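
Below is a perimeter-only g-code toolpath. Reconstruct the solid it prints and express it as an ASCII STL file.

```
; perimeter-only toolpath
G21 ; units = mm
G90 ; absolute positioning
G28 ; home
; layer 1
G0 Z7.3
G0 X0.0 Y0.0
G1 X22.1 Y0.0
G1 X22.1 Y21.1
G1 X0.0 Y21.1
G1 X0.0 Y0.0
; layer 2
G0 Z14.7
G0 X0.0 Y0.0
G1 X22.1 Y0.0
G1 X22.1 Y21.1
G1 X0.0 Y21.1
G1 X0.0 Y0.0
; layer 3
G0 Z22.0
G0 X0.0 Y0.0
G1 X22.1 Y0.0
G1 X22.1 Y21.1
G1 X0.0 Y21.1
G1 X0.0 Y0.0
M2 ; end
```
solid part
  facet normal 0.0000 0.0000 -1.0000
    outer loop
      vertex 22.1 21.1 0.0
      vertex 22.1 0.0 0.0
      vertex 0.0 0.0 0.0
    endloop
  endfacet
  facet normal 0.0000 0.0000 -1.0000
    outer loop
      vertex 0.0 21.1 0.0
      vertex 22.1 21.1 0.0
      vertex 0.0 0.0 0.0
    endloop
  endfacet
  facet normal 0.0000 0.0000 1.0000
    outer loop
      vertex 0.0 0.0 22.0
      vertex 22.1 0.0 22.0
      vertex 22.1 21.1 22.0
    endloop
  endfacet
  facet normal 0.0000 0.0000 1.0000
    outer loop
      vertex 0.0 0.0 22.0
      vertex 22.1 21.1 22.0
      vertex 0.0 21.1 22.0
    endloop
  endfacet
  facet normal 0.0000 -1.0000 0.0000
    outer loop
      vertex 0.0 0.0 0.0
      vertex 22.1 0.0 0.0
      vertex 22.1 0.0 22.0
    endloop
  endfacet
  facet normal 0.0000 -1.0000 0.0000
    outer loop
      vertex 0.0 0.0 0.0
      vertex 22.1 0.0 22.0
      vertex 0.0 0.0 22.0
    endloop
  endfacet
  facet normal 0.0000 1.0000 0.0000
    outer loop
      vertex 22.1 21.1 22.0
      vertex 22.1 21.1 0.0
      vertex 0.0 21.1 0.0
    endloop
  endfacet
  facet normal 0.0000 1.0000 0.0000
    outer loop
      vertex 0.0 21.1 22.0
      vertex 22.1 21.1 22.0
      vertex 0.0 21.1 0.0
    endloop
  endfacet
  facet normal -1.0000 0.0000 0.0000
    outer loop
      vertex 0.0 21.1 22.0
      vertex 0.0 21.1 0.0
      vertex 0.0 0.0 0.0
    endloop
  endfacet
  facet normal -1.0000 0.0000 0.0000
    outer loop
      vertex 0.0 0.0 22.0
      vertex 0.0 21.1 22.0
      vertex 0.0 0.0 0.0
    endloop
  endfacet
  facet normal 1.0000 0.0000 0.0000
    outer loop
      vertex 22.1 0.0 0.0
      vertex 22.1 21.1 0.0
      vertex 22.1 21.1 22.0
    endloop
  endfacet
  facet normal 1.0000 0.0000 0.0000
    outer loop
      vertex 22.1 0.0 0.0
      vertex 22.1 21.1 22.0
      vertex 22.1 0.0 22.0
    endloop
  endfacet
endsolid part

The G0 Z moves step by Δz≈7.3 mm. Every layer's G1 loop is the same polygon, so the solid is a straight extrusion of it from z=0 to z≈22. Closing with flat bottom and top caps and triangulating gives 12 facets — a rectangular box, roughly 22.1 × 21.1 mm footprint and 22 mm tall.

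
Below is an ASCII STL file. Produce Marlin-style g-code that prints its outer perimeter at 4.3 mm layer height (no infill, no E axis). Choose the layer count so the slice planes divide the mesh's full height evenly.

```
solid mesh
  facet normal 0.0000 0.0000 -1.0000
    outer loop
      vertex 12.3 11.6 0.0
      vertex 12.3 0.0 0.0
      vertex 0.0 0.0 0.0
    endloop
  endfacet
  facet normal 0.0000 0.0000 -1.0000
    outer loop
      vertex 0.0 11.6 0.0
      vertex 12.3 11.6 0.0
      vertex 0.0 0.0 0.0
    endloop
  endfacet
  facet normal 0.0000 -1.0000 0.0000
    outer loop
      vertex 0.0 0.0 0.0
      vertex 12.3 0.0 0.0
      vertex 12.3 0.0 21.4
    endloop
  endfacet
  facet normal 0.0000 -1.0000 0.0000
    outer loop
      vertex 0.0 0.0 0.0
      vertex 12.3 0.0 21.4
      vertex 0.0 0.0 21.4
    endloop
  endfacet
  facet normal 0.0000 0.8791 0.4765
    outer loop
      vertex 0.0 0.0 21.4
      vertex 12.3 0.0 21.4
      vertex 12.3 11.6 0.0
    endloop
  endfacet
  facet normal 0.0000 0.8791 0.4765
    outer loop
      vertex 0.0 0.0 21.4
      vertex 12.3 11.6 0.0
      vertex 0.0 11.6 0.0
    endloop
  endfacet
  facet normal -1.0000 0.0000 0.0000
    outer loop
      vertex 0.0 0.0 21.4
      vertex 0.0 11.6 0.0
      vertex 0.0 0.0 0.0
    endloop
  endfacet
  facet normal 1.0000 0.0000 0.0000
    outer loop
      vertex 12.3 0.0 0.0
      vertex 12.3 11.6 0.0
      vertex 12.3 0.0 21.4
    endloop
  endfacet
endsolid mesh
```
; perimeter-only toolpath
G21 ; units = mm
G90 ; absolute positioning
G28 ; home
; layer 1
G0 Z4.3
G0 X0.0 Y0.0
G1 X12.3 Y0.0
G1 X12.3 Y9.3
G1 X0.0 Y9.3
G1 X0.0 Y0.0
; layer 2
G0 Z8.6
G0 X0.0 Y0.0
G1 X12.3 Y0.0
G1 X12.3 Y7.0
G1 X0.0 Y7.0
G1 X0.0 Y0.0
; layer 3
G0 Z12.8
G0 X0.0 Y0.0
G1 X12.3 Y0.0
G1 X12.3 Y4.6
G1 X0.0 Y4.6
G1 X0.0 Y0.0
; layer 4
G0 Z17.1
G0 X0.0 Y0.0
G1 X12.3 Y0.0
G1 X12.3 Y2.3
G1 X0.0 Y2.3
G1 X0.0 Y0.0
M2 ; end

The solid is a wedge (ramp): 12.3 × 11.6 mm base, rising to 21.4 mm along the y=0 edge and sloping linearly to z=0 at y=11.6. Slicing at Δz = 4.3 mm — 5 equal slices spanning the solid's height, so layer i sits at z = i·h/5 — gives 4 non-empty perimeters. Each is a 4-segment closed polygon; G0 lifts to the layer z and rapids to the start vertex, then G1 traces the edges. The cross-section shrinks linearly with z (the slice at the apex is degenerate and omitted).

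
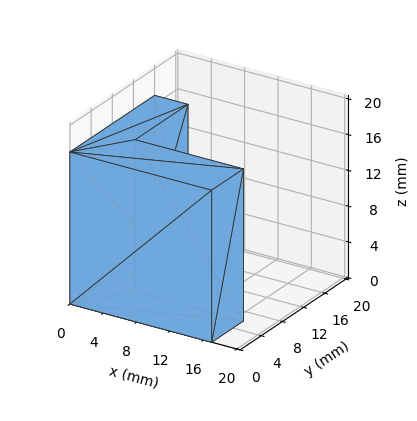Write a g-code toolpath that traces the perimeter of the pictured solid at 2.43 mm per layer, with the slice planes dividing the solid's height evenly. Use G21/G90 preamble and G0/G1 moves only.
Reading the render: the shape is an L-shaped prism: outer 17 × 16 mm, arm thicknesses ≈ 6 mm (horizontal) and 4 mm (vertical), extruded 17 mm in z (dimensions read to the nearest mm from the axis ticks). For the g-code, the solid's height is divided into equal slices at the stated Δz and each level perimeter traced with G1 moves after a G0 lift.

; perimeter-only toolpath
G21 ; units = mm
G90 ; absolute positioning
G28 ; home
; layer 1
G0 Z2.43
G0 X0.00 Y0.00
G1 X17.00 Y0.00
G1 X17.00 Y6.00
G1 X4.00 Y6.00
G1 X4.00 Y16.00
G1 X0.00 Y16.00
G1 X0.00 Y0.00
; layer 2
G0 Z4.86
G0 X0.00 Y0.00
G1 X17.00 Y0.00
G1 X17.00 Y6.00
G1 X4.00 Y6.00
G1 X4.00 Y16.00
G1 X0.00 Y16.00
G1 X0.00 Y0.00
; layer 3
G0 Z7.29
G0 X0.00 Y0.00
G1 X17.00 Y0.00
G1 X17.00 Y6.00
G1 X4.00 Y6.00
G1 X4.00 Y16.00
G1 X0.00 Y16.00
G1 X0.00 Y0.00
; layer 4
G0 Z9.71
G0 X0.00 Y0.00
G1 X17.00 Y0.00
G1 X17.00 Y6.00
G1 X4.00 Y6.00
G1 X4.00 Y16.00
G1 X0.00 Y16.00
G1 X0.00 Y0.00
; layer 5
G0 Z12.14
G0 X0.00 Y0.00
G1 X17.00 Y0.00
G1 X17.00 Y6.00
G1 X4.00 Y6.00
G1 X4.00 Y16.00
G1 X0.00 Y16.00
G1 X0.00 Y0.00
; layer 6
G0 Z14.57
G0 X0.00 Y0.00
G1 X17.00 Y0.00
G1 X17.00 Y6.00
G1 X4.00 Y6.00
G1 X4.00 Y16.00
G1 X0.00 Y16.00
G1 X0.00 Y0.00
; layer 7
G0 Z17.00
G0 X0.00 Y0.00
G1 X17.00 Y0.00
G1 X17.00 Y6.00
G1 X4.00 Y6.00
G1 X4.00 Y16.00
G1 X0.00 Y16.00
G1 X0.00 Y0.00
M2 ; end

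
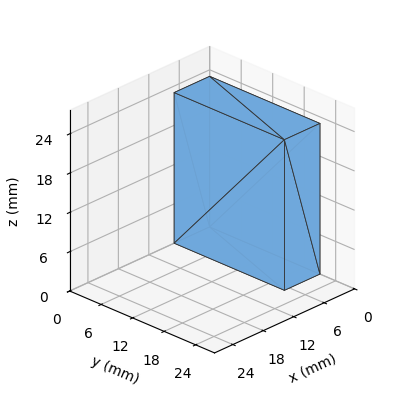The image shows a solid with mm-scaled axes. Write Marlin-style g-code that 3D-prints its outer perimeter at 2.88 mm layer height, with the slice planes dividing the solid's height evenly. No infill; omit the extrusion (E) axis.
Reading the render: the shape is a rectangular box, roughly 7 × 21 mm footprint and 23 mm tall (dimensions read to the nearest mm from the axis ticks). For the g-code, the solid's height is divided into equal slices at the stated Δz and each level perimeter traced with G1 moves after a G0 lift.

; perimeter-only toolpath
G21 ; units = mm
G90 ; absolute positioning
G28 ; home
; layer 1
G0 Z2.88
G0 X0.00 Y0.00
G1 X7.00 Y0.00
G1 X7.00 Y21.00
G1 X0.00 Y21.00
G1 X0.00 Y0.00
; layer 2
G0 Z5.75
G0 X0.00 Y0.00
G1 X7.00 Y0.00
G1 X7.00 Y21.00
G1 X0.00 Y21.00
G1 X0.00 Y0.00
; layer 3
G0 Z8.62
G0 X0.00 Y0.00
G1 X7.00 Y0.00
G1 X7.00 Y21.00
G1 X0.00 Y21.00
G1 X0.00 Y0.00
; layer 4
G0 Z11.50
G0 X0.00 Y0.00
G1 X7.00 Y0.00
G1 X7.00 Y21.00
G1 X0.00 Y21.00
G1 X0.00 Y0.00
; layer 5
G0 Z14.38
G0 X0.00 Y0.00
G1 X7.00 Y0.00
G1 X7.00 Y21.00
G1 X0.00 Y21.00
G1 X0.00 Y0.00
; layer 6
G0 Z17.25
G0 X0.00 Y0.00
G1 X7.00 Y0.00
G1 X7.00 Y21.00
G1 X0.00 Y21.00
G1 X0.00 Y0.00
; layer 7
G0 Z20.12
G0 X0.00 Y0.00
G1 X7.00 Y0.00
G1 X7.00 Y21.00
G1 X0.00 Y21.00
G1 X0.00 Y0.00
; layer 8
G0 Z23.00
G0 X0.00 Y0.00
G1 X7.00 Y0.00
G1 X7.00 Y21.00
G1 X0.00 Y21.00
G1 X0.00 Y0.00
M2 ; end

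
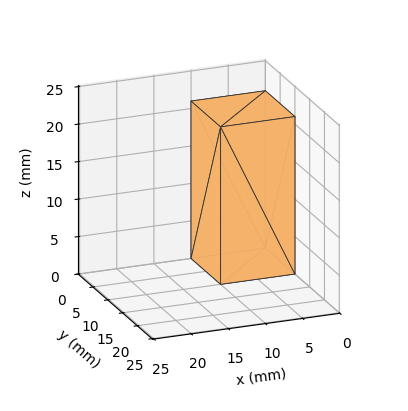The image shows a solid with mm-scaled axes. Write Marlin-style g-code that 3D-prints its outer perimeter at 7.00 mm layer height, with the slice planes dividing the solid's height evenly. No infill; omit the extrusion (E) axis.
Reading the render: the shape is a rectangular box, roughly 10 × 10 mm footprint and 21 mm tall (dimensions read to the nearest mm from the axis ticks). For the g-code, the solid's height is divided into equal slices at the stated Δz and each level perimeter traced with G1 moves after a G0 lift.

; perimeter-only toolpath
G21 ; units = mm
G90 ; absolute positioning
G28 ; home
; layer 1
G0 Z7.00
G0 X0.00 Y0.00
G1 X10.00 Y0.00
G1 X10.00 Y10.00
G1 X0.00 Y10.00
G1 X0.00 Y0.00
; layer 2
G0 Z14.00
G0 X0.00 Y0.00
G1 X10.00 Y0.00
G1 X10.00 Y10.00
G1 X0.00 Y10.00
G1 X0.00 Y0.00
; layer 3
G0 Z21.00
G0 X0.00 Y0.00
G1 X10.00 Y0.00
G1 X10.00 Y10.00
G1 X0.00 Y10.00
G1 X0.00 Y0.00
M2 ; end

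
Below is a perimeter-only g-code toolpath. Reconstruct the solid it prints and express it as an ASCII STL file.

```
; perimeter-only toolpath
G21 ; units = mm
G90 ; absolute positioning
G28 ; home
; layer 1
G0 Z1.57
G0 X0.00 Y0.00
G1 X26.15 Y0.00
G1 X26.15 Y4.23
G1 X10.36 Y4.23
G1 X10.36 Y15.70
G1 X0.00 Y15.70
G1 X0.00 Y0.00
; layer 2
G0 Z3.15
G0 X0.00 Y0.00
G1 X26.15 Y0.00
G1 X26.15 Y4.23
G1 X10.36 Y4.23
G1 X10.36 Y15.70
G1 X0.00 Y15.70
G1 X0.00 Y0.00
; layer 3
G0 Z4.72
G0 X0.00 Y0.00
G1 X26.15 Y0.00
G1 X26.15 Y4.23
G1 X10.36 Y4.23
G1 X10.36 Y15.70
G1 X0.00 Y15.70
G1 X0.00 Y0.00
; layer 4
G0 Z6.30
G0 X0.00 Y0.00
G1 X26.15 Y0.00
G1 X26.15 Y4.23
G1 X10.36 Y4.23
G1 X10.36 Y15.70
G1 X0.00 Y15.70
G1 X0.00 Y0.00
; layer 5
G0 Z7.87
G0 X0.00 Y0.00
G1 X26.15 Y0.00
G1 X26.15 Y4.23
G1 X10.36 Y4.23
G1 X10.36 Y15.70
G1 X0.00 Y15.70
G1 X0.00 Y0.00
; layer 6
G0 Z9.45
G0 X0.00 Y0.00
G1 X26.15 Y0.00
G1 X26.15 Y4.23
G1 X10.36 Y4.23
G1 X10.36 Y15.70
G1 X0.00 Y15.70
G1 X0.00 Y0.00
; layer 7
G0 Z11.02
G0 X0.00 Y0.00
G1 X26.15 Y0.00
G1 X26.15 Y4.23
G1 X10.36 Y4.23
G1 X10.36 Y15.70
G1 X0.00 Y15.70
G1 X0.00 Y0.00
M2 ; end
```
solid part
  facet normal 0.0000 0.0000 -1.0000
    outer loop
      vertex 26.15 4.23 0.00
      vertex 26.15 0.00 0.00
      vertex 0.00 0.00 0.00
    endloop
  endfacet
  facet normal 0.0000 0.0000 -1.0000
    outer loop
      vertex 10.36 4.23 0.00
      vertex 26.15 4.23 0.00
      vertex 0.00 0.00 0.00
    endloop
  endfacet
  facet normal 0.0000 0.0000 -1.0000
    outer loop
      vertex 10.36 15.70 0.00
      vertex 10.36 4.23 0.00
      vertex 0.00 0.00 0.00
    endloop
  endfacet
  facet normal 0.0000 0.0000 -1.0000
    outer loop
      vertex 0.00 15.70 0.00
      vertex 10.36 15.70 0.00
      vertex 0.00 0.00 0.00
    endloop
  endfacet
  facet normal 0.0000 0.0000 1.0000
    outer loop
      vertex 0.00 0.00 11.02
      vertex 26.15 0.00 11.02
      vertex 26.15 4.23 11.02
    endloop
  endfacet
  facet normal 0.0000 0.0000 1.0000
    outer loop
      vertex 0.00 0.00 11.02
      vertex 26.15 4.23 11.02
      vertex 10.36 4.23 11.02
    endloop
  endfacet
  facet normal 0.0000 0.0000 1.0000
    outer loop
      vertex 0.00 0.00 11.02
      vertex 10.36 4.23 11.02
      vertex 10.36 15.70 11.02
    endloop
  endfacet
  facet normal 0.0000 0.0000 1.0000
    outer loop
      vertex 0.00 0.00 11.02
      vertex 10.36 15.70 11.02
      vertex 0.00 15.70 11.02
    endloop
  endfacet
  facet normal 0.0000 -1.0000 0.0000
    outer loop
      vertex 0.00 0.00 0.00
      vertex 26.15 0.00 0.00
      vertex 26.15 0.00 11.02
    endloop
  endfacet
  facet normal 0.0000 -1.0000 0.0000
    outer loop
      vertex 0.00 0.00 0.00
      vertex 26.15 0.00 11.02
      vertex 0.00 0.00 11.02
    endloop
  endfacet
  facet normal 1.0000 0.0000 0.0000
    outer loop
      vertex 26.15 0.00 0.00
      vertex 26.15 4.23 0.00
      vertex 26.15 4.23 11.02
    endloop
  endfacet
  facet normal 1.0000 0.0000 0.0000
    outer loop
      vertex 26.15 0.00 0.00
      vertex 26.15 4.23 11.02
      vertex 26.15 0.00 11.02
    endloop
  endfacet
  facet normal 0.0000 1.0000 0.0000
    outer loop
      vertex 26.15 4.23 0.00
      vertex 10.36 4.23 0.00
      vertex 10.36 4.23 11.02
    endloop
  endfacet
  facet normal 0.0000 1.0000 0.0000
    outer loop
      vertex 26.15 4.23 0.00
      vertex 10.36 4.23 11.02
      vertex 26.15 4.23 11.02
    endloop
  endfacet
  facet normal 1.0000 0.0000 0.0000
    outer loop
      vertex 10.36 4.23 0.00
      vertex 10.36 15.70 0.00
      vertex 10.36 15.70 11.02
    endloop
  endfacet
  facet normal 1.0000 0.0000 0.0000
    outer loop
      vertex 10.36 4.23 0.00
      vertex 10.36 15.70 11.02
      vertex 10.36 4.23 11.02
    endloop
  endfacet
  facet normal 0.0000 1.0000 0.0000
    outer loop
      vertex 10.36 15.70 0.00
      vertex 0.00 15.70 0.00
      vertex 0.00 15.70 11.02
    endloop
  endfacet
  facet normal 0.0000 1.0000 0.0000
    outer loop
      vertex 10.36 15.70 0.00
      vertex 0.00 15.70 11.02
      vertex 10.36 15.70 11.02
    endloop
  endfacet
  facet normal -1.0000 0.0000 0.0000
    outer loop
      vertex 0.00 15.70 0.00
      vertex 0.00 0.00 0.00
      vertex 0.00 0.00 11.02
    endloop
  endfacet
  facet normal -1.0000 0.0000 0.0000
    outer loop
      vertex 0.00 15.70 0.00
      vertex 0.00 0.00 11.02
      vertex 0.00 15.70 11.02
    endloop
  endfacet
endsolid part

The G0 Z moves step by Δz≈1.57 mm. Every layer's G1 loop is the same polygon, so the solid is a straight extrusion of it from z=0 to z≈11. Closing with flat bottom and top caps and triangulating gives 20 facets — an L-shaped prism: outer 26.1 × 15.7 mm, arm thicknesses ≈ 4.23 mm (horizontal) and 10.4 mm (vertical), extruded 11 mm in z.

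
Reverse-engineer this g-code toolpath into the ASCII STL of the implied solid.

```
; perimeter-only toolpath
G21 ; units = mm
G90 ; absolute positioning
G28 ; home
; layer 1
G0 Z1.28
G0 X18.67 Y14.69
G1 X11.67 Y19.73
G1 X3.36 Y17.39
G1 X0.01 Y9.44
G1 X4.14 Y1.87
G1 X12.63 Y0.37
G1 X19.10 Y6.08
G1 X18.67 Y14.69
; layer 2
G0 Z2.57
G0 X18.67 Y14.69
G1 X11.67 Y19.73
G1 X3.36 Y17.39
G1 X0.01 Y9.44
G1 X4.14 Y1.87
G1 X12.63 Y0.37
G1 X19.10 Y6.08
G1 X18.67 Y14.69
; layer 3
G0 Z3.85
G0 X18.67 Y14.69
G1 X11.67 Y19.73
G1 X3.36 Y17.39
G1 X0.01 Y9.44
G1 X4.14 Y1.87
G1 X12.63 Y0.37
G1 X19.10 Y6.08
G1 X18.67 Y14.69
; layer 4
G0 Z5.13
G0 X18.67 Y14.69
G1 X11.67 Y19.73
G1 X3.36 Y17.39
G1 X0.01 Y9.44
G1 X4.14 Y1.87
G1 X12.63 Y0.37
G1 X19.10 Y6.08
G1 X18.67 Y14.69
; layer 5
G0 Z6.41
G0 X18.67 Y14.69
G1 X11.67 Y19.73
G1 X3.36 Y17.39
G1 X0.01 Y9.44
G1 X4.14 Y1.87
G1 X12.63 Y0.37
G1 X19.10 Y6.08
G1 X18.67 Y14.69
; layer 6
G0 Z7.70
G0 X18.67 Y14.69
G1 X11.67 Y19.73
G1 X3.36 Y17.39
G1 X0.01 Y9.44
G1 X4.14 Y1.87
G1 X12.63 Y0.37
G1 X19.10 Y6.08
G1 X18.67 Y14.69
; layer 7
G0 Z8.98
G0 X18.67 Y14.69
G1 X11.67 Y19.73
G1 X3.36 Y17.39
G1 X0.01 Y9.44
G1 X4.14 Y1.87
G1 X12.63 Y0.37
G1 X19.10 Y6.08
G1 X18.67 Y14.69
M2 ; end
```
solid part
  facet normal 0.0000 0.0000 -1.0000
    outer loop
      vertex 3.36 17.39 0.00
      vertex 11.67 19.73 0.00
      vertex 18.67 14.69 0.00
    endloop
  endfacet
  facet normal 0.0000 0.0000 -1.0000
    outer loop
      vertex 0.01 9.44 0.00
      vertex 3.36 17.39 0.00
      vertex 18.67 14.69 0.00
    endloop
  endfacet
  facet normal 0.0000 0.0000 -1.0000
    outer loop
      vertex 4.14 1.87 0.00
      vertex 0.01 9.44 0.00
      vertex 18.67 14.69 0.00
    endloop
  endfacet
  facet normal 0.0000 0.0000 -1.0000
    outer loop
      vertex 12.63 0.37 0.00
      vertex 4.14 1.87 0.00
      vertex 18.67 14.69 0.00
    endloop
  endfacet
  facet normal 0.0000 0.0000 -1.0000
    outer loop
      vertex 19.10 6.08 0.00
      vertex 12.63 0.37 0.00
      vertex 18.67 14.69 0.00
    endloop
  endfacet
  facet normal 0.0000 0.0000 1.0000
    outer loop
      vertex 18.67 14.69 8.98
      vertex 11.67 19.73 8.98
      vertex 3.36 17.39 8.98
    endloop
  endfacet
  facet normal 0.0000 0.0000 1.0000
    outer loop
      vertex 18.67 14.69 8.98
      vertex 3.36 17.39 8.98
      vertex 0.01 9.44 8.98
    endloop
  endfacet
  facet normal 0.0000 0.0000 1.0000
    outer loop
      vertex 18.67 14.69 8.98
      vertex 0.01 9.44 8.98
      vertex 4.14 1.87 8.98
    endloop
  endfacet
  facet normal 0.0000 0.0000 1.0000
    outer loop
      vertex 18.67 14.69 8.98
      vertex 4.14 1.87 8.98
      vertex 12.63 0.37 8.98
    endloop
  endfacet
  facet normal 0.0000 0.0000 1.0000
    outer loop
      vertex 18.67 14.69 8.98
      vertex 12.63 0.37 8.98
      vertex 19.10 6.08 8.98
    endloop
  endfacet
  facet normal 0.5843 0.8115 0.0000
    outer loop
      vertex 18.67 14.69 0.00
      vertex 11.67 19.73 0.00
      vertex 11.67 19.73 8.98
    endloop
  endfacet
  facet normal 0.5843 0.8115 0.0000
    outer loop
      vertex 18.67 14.69 0.00
      vertex 11.67 19.73 8.98
      vertex 18.67 14.69 8.98
    endloop
  endfacet
  facet normal -0.2710 0.9626 0.0000
    outer loop
      vertex 11.67 19.73 0.00
      vertex 3.36 17.39 0.00
      vertex 3.36 17.39 8.98
    endloop
  endfacet
  facet normal -0.2710 0.9626 0.0000
    outer loop
      vertex 11.67 19.73 0.00
      vertex 3.36 17.39 8.98
      vertex 11.67 19.73 8.98
    endloop
  endfacet
  facet normal -0.9215 0.3883 0.0000
    outer loop
      vertex 3.36 17.39 0.00
      vertex 0.01 9.44 0.00
      vertex 0.01 9.44 8.98
    endloop
  endfacet
  facet normal -0.9215 0.3883 0.0000
    outer loop
      vertex 3.36 17.39 0.00
      vertex 0.01 9.44 8.98
      vertex 3.36 17.39 8.98
    endloop
  endfacet
  facet normal -0.8779 -0.4789 0.0000
    outer loop
      vertex 0.01 9.44 0.00
      vertex 4.14 1.87 0.00
      vertex 4.14 1.87 8.98
    endloop
  endfacet
  facet normal -0.8779 -0.4789 0.0000
    outer loop
      vertex 0.01 9.44 0.00
      vertex 4.14 1.87 8.98
      vertex 0.01 9.44 8.98
    endloop
  endfacet
  facet normal -0.1740 -0.9847 0.0000
    outer loop
      vertex 4.14 1.87 0.00
      vertex 12.63 0.37 0.00
      vertex 12.63 0.37 8.98
    endloop
  endfacet
  facet normal -0.1740 -0.9847 0.0000
    outer loop
      vertex 4.14 1.87 0.00
      vertex 12.63 0.37 8.98
      vertex 4.14 1.87 8.98
    endloop
  endfacet
  facet normal 0.6617 -0.7498 0.0000
    outer loop
      vertex 12.63 0.37 0.00
      vertex 19.10 6.08 0.00
      vertex 19.10 6.08 8.98
    endloop
  endfacet
  facet normal 0.6617 -0.7498 0.0000
    outer loop
      vertex 12.63 0.37 0.00
      vertex 19.10 6.08 8.98
      vertex 12.63 0.37 8.98
    endloop
  endfacet
  facet normal 0.9988 0.0499 0.0000
    outer loop
      vertex 19.10 6.08 0.00
      vertex 18.67 14.69 0.00
      vertex 18.67 14.69 8.98
    endloop
  endfacet
  facet normal 0.9988 0.0499 0.0000
    outer loop
      vertex 19.10 6.08 0.00
      vertex 18.67 14.69 8.98
      vertex 19.10 6.08 8.98
    endloop
  endfacet
endsolid part

The G0 Z moves step by Δz≈1.28 mm. Every layer's G1 loop is the same polygon, so the solid is a straight extrusion of it from z=0 to z≈8.98. Closing with flat bottom and top caps and triangulating gives 24 facets — a regular 7-sided prism (a cylinder approximated with 7 flat sides), circumscribed radius ≈ 9.94 mm, height ≈ 8.98 mm.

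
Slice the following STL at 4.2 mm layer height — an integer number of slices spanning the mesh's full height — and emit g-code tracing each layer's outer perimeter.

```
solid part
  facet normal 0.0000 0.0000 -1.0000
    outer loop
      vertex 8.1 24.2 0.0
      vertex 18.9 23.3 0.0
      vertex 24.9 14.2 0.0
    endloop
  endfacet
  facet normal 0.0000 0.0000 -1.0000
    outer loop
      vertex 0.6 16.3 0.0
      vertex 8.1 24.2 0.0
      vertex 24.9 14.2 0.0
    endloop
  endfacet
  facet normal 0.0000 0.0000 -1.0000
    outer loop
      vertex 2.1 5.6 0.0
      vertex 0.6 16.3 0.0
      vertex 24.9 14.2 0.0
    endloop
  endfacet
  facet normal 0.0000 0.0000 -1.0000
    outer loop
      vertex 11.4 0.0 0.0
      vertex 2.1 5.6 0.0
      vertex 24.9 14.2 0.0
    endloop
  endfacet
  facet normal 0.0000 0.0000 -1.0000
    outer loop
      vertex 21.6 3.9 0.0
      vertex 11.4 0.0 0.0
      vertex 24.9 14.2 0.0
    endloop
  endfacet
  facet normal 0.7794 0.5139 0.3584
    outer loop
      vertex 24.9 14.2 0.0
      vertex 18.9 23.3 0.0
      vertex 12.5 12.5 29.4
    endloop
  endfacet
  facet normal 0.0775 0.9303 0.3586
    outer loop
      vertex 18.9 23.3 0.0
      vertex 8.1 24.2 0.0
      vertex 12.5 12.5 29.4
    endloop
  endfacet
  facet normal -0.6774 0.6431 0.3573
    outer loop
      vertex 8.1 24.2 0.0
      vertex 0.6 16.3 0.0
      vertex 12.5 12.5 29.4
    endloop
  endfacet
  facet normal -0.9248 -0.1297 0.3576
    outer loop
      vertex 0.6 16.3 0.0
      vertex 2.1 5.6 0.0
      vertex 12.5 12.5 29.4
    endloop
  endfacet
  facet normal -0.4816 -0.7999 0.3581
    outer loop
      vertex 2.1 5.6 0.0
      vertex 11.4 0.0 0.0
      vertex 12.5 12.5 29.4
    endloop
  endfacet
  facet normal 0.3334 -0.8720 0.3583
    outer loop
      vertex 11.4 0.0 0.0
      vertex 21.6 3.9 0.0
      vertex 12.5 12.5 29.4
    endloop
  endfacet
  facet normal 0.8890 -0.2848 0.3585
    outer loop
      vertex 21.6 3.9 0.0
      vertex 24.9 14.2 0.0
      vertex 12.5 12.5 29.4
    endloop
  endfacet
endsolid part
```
; perimeter-only toolpath
G21 ; units = mm
G90 ; absolute positioning
G28 ; home
; layer 1
G0 Z4.2
G0 X23.1 Y14.0
G1 X18.0 Y21.8
G1 X8.7 Y22.5
G1 X2.3 Y15.8
G1 X3.6 Y6.6
G1 X11.6 Y1.8
G1 X20.3 Y5.1
G1 X23.1 Y14.0
; layer 2
G0 Z8.4
G0 X21.4 Y13.7
G1 X17.1 Y20.2
G1 X9.4 Y20.9
G1 X4.0 Y15.2
G1 X5.1 Y7.6
G1 X11.7 Y3.6
G1 X19.0 Y6.4
G1 X21.4 Y13.7
; layer 3
G0 Z12.6
G0 X19.6 Y13.5
G1 X16.2 Y18.7
G1 X10.0 Y19.2
G1 X5.7 Y14.7
G1 X6.6 Y8.6
G1 X11.9 Y5.4
G1 X17.7 Y7.6
G1 X19.6 Y13.5
; layer 4
G0 Z16.8
G0 X17.8 Y13.2
G1 X15.2 Y17.1
G1 X10.6 Y17.5
G1 X7.4 Y14.1
G1 X8.0 Y9.5
G1 X12.0 Y7.1
G1 X16.4 Y8.8
G1 X17.8 Y13.2
; layer 5
G0 Z21.0
G0 X16.0 Y13.0
G1 X14.3 Y15.6
G1 X11.2 Y15.8
G1 X9.1 Y13.6
G1 X9.5 Y10.5
G1 X12.2 Y8.9
G1 X15.1 Y10.0
G1 X16.0 Y13.0
; layer 6
G0 Z25.2
G0 X14.3 Y12.7
G1 X13.4 Y14.0
G1 X11.9 Y14.2
G1 X10.8 Y13.0
G1 X11.0 Y11.5
G1 X12.3 Y10.7
G1 X13.8 Y11.3
G1 X14.3 Y12.7
M2 ; end

The solid is a regular 7-sided pyramid, base circumscribed radius ≈ 12.5 mm, apex at z ≈ 29.4 mm. Slicing at Δz = 4.2 mm — 7 equal slices spanning the solid's height, so layer i sits at z = i·h/7 — gives 6 non-empty perimeters. Each is a 7-segment closed polygon; G0 lifts to the layer z and rapids to the start vertex, then G1 traces the edges. The cross-section shrinks linearly with z (the slice at the apex is degenerate and omitted).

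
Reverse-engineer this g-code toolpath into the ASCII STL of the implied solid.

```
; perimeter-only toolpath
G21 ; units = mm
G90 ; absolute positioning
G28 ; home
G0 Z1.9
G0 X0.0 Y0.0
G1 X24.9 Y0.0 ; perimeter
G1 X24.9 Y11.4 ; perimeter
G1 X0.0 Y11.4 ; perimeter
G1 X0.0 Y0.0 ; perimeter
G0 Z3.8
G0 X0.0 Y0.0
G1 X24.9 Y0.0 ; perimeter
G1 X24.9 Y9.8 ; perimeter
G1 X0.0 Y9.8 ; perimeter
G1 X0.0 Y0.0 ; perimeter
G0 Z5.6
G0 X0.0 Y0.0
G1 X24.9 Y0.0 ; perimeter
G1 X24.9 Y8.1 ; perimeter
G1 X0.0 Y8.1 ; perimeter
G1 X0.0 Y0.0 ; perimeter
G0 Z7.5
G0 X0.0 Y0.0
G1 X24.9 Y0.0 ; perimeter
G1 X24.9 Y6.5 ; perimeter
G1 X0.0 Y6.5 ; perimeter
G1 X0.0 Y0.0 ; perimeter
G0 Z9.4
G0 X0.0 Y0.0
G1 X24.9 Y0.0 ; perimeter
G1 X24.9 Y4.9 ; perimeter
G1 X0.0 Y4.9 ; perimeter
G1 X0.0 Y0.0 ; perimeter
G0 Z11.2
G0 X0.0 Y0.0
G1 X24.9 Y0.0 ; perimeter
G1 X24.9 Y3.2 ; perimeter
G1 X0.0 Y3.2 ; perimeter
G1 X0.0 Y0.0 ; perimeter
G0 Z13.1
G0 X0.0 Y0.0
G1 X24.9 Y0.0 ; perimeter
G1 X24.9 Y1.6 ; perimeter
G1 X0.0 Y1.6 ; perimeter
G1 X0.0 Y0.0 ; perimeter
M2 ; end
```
solid part
  facet normal 0.0000 0.0000 -1.0000
    outer loop
      vertex 24.9 13.0 0.0
      vertex 24.9 0.0 0.0
      vertex 0.0 0.0 0.0
    endloop
  endfacet
  facet normal 0.0000 0.0000 -1.0000
    outer loop
      vertex 0.0 13.0 0.0
      vertex 24.9 13.0 0.0
      vertex 0.0 0.0 0.0
    endloop
  endfacet
  facet normal 0.0000 -1.0000 0.0000
    outer loop
      vertex 0.0 0.0 0.0
      vertex 24.9 0.0 0.0
      vertex 24.9 0.0 15.0
    endloop
  endfacet
  facet normal 0.0000 -1.0000 0.0000
    outer loop
      vertex 0.0 0.0 0.0
      vertex 24.9 0.0 15.0
      vertex 0.0 0.0 15.0
    endloop
  endfacet
  facet normal 0.0000 0.7557 0.6549
    outer loop
      vertex 0.0 0.0 15.0
      vertex 24.9 0.0 15.0
      vertex 24.9 13.0 0.0
    endloop
  endfacet
  facet normal 0.0000 0.7557 0.6549
    outer loop
      vertex 0.0 0.0 15.0
      vertex 24.9 13.0 0.0
      vertex 0.0 13.0 0.0
    endloop
  endfacet
  facet normal -1.0000 0.0000 0.0000
    outer loop
      vertex 0.0 0.0 15.0
      vertex 0.0 13.0 0.0
      vertex 0.0 0.0 0.0
    endloop
  endfacet
  facet normal 1.0000 0.0000 0.0000
    outer loop
      vertex 24.9 0.0 0.0
      vertex 24.9 13.0 0.0
      vertex 24.9 0.0 15.0
    endloop
  endfacet
endsolid part

The G0 Z moves step by Δz≈1.9 mm. The G1 loops shrink linearly with z, so the solid tapers from its base footprint up to z≈15. Closing with a flat bottom cap and the tapered top and triangulating gives 8 facets — a wedge (ramp): 24.9 × 13 mm base, rising to 15 mm along the y=0 edge and sloping linearly to z=0 at y=13.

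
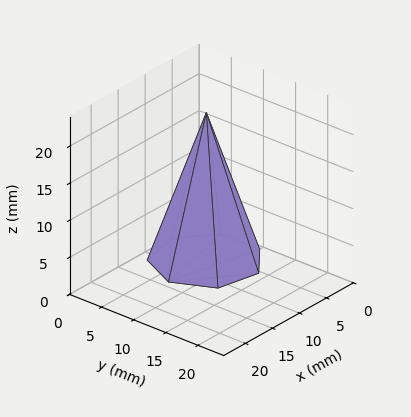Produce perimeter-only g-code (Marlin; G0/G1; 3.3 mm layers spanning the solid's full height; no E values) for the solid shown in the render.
Reading the render: the shape is a regular 7-sided pyramid, base circumscribed radius ≈ 7 mm, apex at z ≈ 20 mm (dimensions read to the nearest mm from the axis ticks). For the g-code, the solid's height is divided into equal slices at the stated Δz and each level perimeter traced with G1 moves after a G0 lift.

; perimeter-only toolpath
G21 ; units = mm
G90 ; absolute positioning
G28 ; home
; layer 1
G0 Z3.3
G0 X12.8 Y7.0
G1 X10.7 Y11.6
G1 X5.7 Y12.7
G1 X1.8 Y9.5
G1 X1.8 Y4.5
G1 X5.7 Y1.3
G1 X10.7 Y2.4
G1 X12.8 Y7.0
; layer 2
G0 Z6.7
G0 X11.7 Y7.0
G1 X9.9 Y10.7
G1 X5.9 Y11.5
G1 X2.8 Y9.0
G1 X2.8 Y5.0
G1 X5.9 Y2.5
G1 X9.9 Y3.3
G1 X11.7 Y7.0
; layer 3
G0 Z10.0
G0 X10.5 Y7.0
G1 X9.2 Y9.8
G1 X6.2 Y10.4
G1 X3.9 Y8.5
G1 X3.9 Y5.5
G1 X6.2 Y3.6
G1 X9.2 Y4.2
G1 X10.5 Y7.0
; layer 4
G0 Z13.3
G0 X9.3 Y7.0
G1 X8.5 Y8.8
G1 X6.5 Y9.3
G1 X4.9 Y8.0
G1 X4.9 Y6.0
G1 X6.5 Y4.7
G1 X8.5 Y5.2
G1 X9.3 Y7.0
; layer 5
G0 Z16.7
G0 X8.2 Y7.0
G1 X7.7 Y7.9
G1 X6.7 Y8.1
G1 X6.0 Y7.5
G1 X6.0 Y6.5
G1 X6.7 Y5.9
G1 X7.7 Y6.1
G1 X8.2 Y7.0
M2 ; end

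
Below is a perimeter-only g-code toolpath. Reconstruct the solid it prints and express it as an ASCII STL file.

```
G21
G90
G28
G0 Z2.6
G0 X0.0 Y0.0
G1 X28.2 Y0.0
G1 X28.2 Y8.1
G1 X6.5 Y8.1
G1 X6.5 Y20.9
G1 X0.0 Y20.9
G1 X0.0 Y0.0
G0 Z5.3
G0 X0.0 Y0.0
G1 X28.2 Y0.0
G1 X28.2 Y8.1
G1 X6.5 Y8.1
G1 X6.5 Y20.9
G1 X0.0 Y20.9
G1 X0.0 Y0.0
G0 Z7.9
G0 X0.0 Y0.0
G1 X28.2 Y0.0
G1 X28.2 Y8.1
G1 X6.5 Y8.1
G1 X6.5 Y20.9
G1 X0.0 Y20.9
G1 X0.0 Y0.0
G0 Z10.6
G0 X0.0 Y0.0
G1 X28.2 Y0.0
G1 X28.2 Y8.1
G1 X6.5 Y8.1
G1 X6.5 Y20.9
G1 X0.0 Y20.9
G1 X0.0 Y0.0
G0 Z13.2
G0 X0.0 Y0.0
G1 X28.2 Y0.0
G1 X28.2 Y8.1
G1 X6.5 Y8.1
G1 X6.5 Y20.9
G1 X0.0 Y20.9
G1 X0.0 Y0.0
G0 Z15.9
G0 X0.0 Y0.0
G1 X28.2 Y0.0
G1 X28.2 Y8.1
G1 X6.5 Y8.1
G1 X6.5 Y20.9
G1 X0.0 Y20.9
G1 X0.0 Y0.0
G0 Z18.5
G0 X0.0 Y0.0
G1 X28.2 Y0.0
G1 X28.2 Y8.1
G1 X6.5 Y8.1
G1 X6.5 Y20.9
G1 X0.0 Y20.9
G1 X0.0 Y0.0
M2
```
solid part
  facet normal 0.0000 0.0000 -1.0000
    outer loop
      vertex 28.2 8.1 0.0
      vertex 28.2 0.0 0.0
      vertex 0.0 0.0 0.0
    endloop
  endfacet
  facet normal 0.0000 0.0000 -1.0000
    outer loop
      vertex 6.5 8.1 0.0
      vertex 28.2 8.1 0.0
      vertex 0.0 0.0 0.0
    endloop
  endfacet
  facet normal 0.0000 0.0000 -1.0000
    outer loop
      vertex 6.5 20.9 0.0
      vertex 6.5 8.1 0.0
      vertex 0.0 0.0 0.0
    endloop
  endfacet
  facet normal 0.0000 0.0000 -1.0000
    outer loop
      vertex 0.0 20.9 0.0
      vertex 6.5 20.9 0.0
      vertex 0.0 0.0 0.0
    endloop
  endfacet
  facet normal 0.0000 0.0000 1.0000
    outer loop
      vertex 0.0 0.0 18.5
      vertex 28.2 0.0 18.5
      vertex 28.2 8.1 18.5
    endloop
  endfacet
  facet normal 0.0000 0.0000 1.0000
    outer loop
      vertex 0.0 0.0 18.5
      vertex 28.2 8.1 18.5
      vertex 6.5 8.1 18.5
    endloop
  endfacet
  facet normal 0.0000 0.0000 1.0000
    outer loop
      vertex 0.0 0.0 18.5
      vertex 6.5 8.1 18.5
      vertex 6.5 20.9 18.5
    endloop
  endfacet
  facet normal 0.0000 0.0000 1.0000
    outer loop
      vertex 0.0 0.0 18.5
      vertex 6.5 20.9 18.5
      vertex 0.0 20.9 18.5
    endloop
  endfacet
  facet normal 0.0000 -1.0000 0.0000
    outer loop
      vertex 0.0 0.0 0.0
      vertex 28.2 0.0 0.0
      vertex 28.2 0.0 18.5
    endloop
  endfacet
  facet normal 0.0000 -1.0000 0.0000
    outer loop
      vertex 0.0 0.0 0.0
      vertex 28.2 0.0 18.5
      vertex 0.0 0.0 18.5
    endloop
  endfacet
  facet normal 1.0000 0.0000 0.0000
    outer loop
      vertex 28.2 0.0 0.0
      vertex 28.2 8.1 0.0
      vertex 28.2 8.1 18.5
    endloop
  endfacet
  facet normal 1.0000 0.0000 0.0000
    outer loop
      vertex 28.2 0.0 0.0
      vertex 28.2 8.1 18.5
      vertex 28.2 0.0 18.5
    endloop
  endfacet
  facet normal 0.0000 1.0000 0.0000
    outer loop
      vertex 28.2 8.1 0.0
      vertex 6.5 8.1 0.0
      vertex 6.5 8.1 18.5
    endloop
  endfacet
  facet normal 0.0000 1.0000 0.0000
    outer loop
      vertex 28.2 8.1 0.0
      vertex 6.5 8.1 18.5
      vertex 28.2 8.1 18.5
    endloop
  endfacet
  facet normal 1.0000 0.0000 0.0000
    outer loop
      vertex 6.5 8.1 0.0
      vertex 6.5 20.9 0.0
      vertex 6.5 20.9 18.5
    endloop
  endfacet
  facet normal 1.0000 0.0000 0.0000
    outer loop
      vertex 6.5 8.1 0.0
      vertex 6.5 20.9 18.5
      vertex 6.5 8.1 18.5
    endloop
  endfacet
  facet normal 0.0000 1.0000 0.0000
    outer loop
      vertex 6.5 20.9 0.0
      vertex 0.0 20.9 0.0
      vertex 0.0 20.9 18.5
    endloop
  endfacet
  facet normal 0.0000 1.0000 0.0000
    outer loop
      vertex 6.5 20.9 0.0
      vertex 0.0 20.9 18.5
      vertex 6.5 20.9 18.5
    endloop
  endfacet
  facet normal -1.0000 0.0000 0.0000
    outer loop
      vertex 0.0 20.9 0.0
      vertex 0.0 0.0 0.0
      vertex 0.0 0.0 18.5
    endloop
  endfacet
  facet normal -1.0000 0.0000 0.0000
    outer loop
      vertex 0.0 20.9 0.0
      vertex 0.0 0.0 18.5
      vertex 0.0 20.9 18.5
    endloop
  endfacet
endsolid part

The G0 Z moves step by Δz≈2.6 mm. Every layer's G1 loop is the same polygon, so the solid is a straight extrusion of it from z=0 to z≈18.5. Closing with flat bottom and top caps and triangulating gives 20 facets — an L-shaped prism: outer 28.2 × 20.9 mm, arm thicknesses ≈ 8.1 mm (horizontal) and 6.5 mm (vertical), extruded 18.5 mm in z.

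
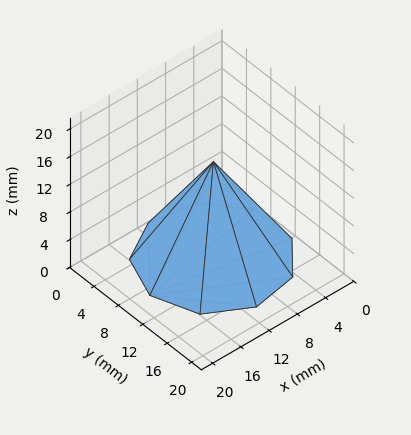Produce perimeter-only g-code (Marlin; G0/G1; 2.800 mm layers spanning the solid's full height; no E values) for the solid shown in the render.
Reading the render: the shape is a regular 9-sided pyramid, base circumscribed radius ≈ 9 mm, apex at z ≈ 14 mm (dimensions read to the nearest mm from the axis ticks). For the g-code, the solid's height is divided into equal slices at the stated Δz and each level perimeter traced with G1 moves after a G0 lift.

; perimeter-only toolpath
G21 ; units = mm
G90 ; absolute positioning
G28 ; home
; layer 1
G0 Z2.800
G0 X16.200 Y9.000
G1 X14.515 Y13.628
G1 X10.250 Y16.090
G1 X5.400 Y15.235
G1 X2.234 Y11.462
G1 X2.234 Y6.538
G1 X5.400 Y2.765
G1 X10.250 Y1.910
G1 X14.515 Y4.372
G1 X16.200 Y9.000
; layer 2
G0 Z5.600
G0 X14.400 Y9.000
G1 X13.136 Y12.471
G1 X9.938 Y14.318
G1 X6.300 Y13.676
G1 X3.926 Y10.847
G1 X3.926 Y7.153
G1 X6.300 Y4.324
G1 X9.938 Y3.682
G1 X13.136 Y5.529
G1 X14.400 Y9.000
; layer 3
G0 Z8.400
G0 X12.600 Y9.000
G1 X11.758 Y11.314
G1 X9.625 Y12.545
G1 X7.200 Y12.118
G1 X5.617 Y10.231
G1 X5.617 Y7.769
G1 X7.200 Y5.882
G1 X9.625 Y5.455
G1 X11.758 Y6.686
G1 X12.600 Y9.000
; layer 4
G0 Z11.200
G0 X10.800 Y9.000
G1 X10.379 Y10.157
G1 X9.313 Y10.773
G1 X8.100 Y10.559
G1 X7.309 Y9.616
G1 X7.309 Y8.384
G1 X8.100 Y7.441
G1 X9.313 Y7.227
G1 X10.379 Y7.843
G1 X10.800 Y9.000
M2 ; end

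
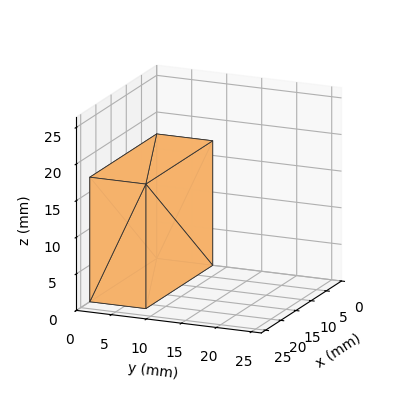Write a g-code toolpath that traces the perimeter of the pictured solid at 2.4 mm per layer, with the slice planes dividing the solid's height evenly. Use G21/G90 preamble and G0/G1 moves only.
Reading the render: the shape is a rectangular box, roughly 22 × 8 mm footprint and 17 mm tall (dimensions read to the nearest mm from the axis ticks). For the g-code, the solid's height is divided into equal slices at the stated Δz and each level perimeter traced with G1 moves after a G0 lift.

; perimeter-only toolpath
G21 ; units = mm
G90 ; absolute positioning
G28 ; home
; layer 1
G0 Z2.4
G0 X0.0 Y0.0
G1 X22.0 Y0.0
G1 X22.0 Y8.0
G1 X0.0 Y8.0
G1 X0.0 Y0.0
; layer 2
G0 Z4.9
G0 X0.0 Y0.0
G1 X22.0 Y0.0
G1 X22.0 Y8.0
G1 X0.0 Y8.0
G1 X0.0 Y0.0
; layer 3
G0 Z7.3
G0 X0.0 Y0.0
G1 X22.0 Y0.0
G1 X22.0 Y8.0
G1 X0.0 Y8.0
G1 X0.0 Y0.0
; layer 4
G0 Z9.7
G0 X0.0 Y0.0
G1 X22.0 Y0.0
G1 X22.0 Y8.0
G1 X0.0 Y8.0
G1 X0.0 Y0.0
; layer 5
G0 Z12.1
G0 X0.0 Y0.0
G1 X22.0 Y0.0
G1 X22.0 Y8.0
G1 X0.0 Y8.0
G1 X0.0 Y0.0
; layer 6
G0 Z14.6
G0 X0.0 Y0.0
G1 X22.0 Y0.0
G1 X22.0 Y8.0
G1 X0.0 Y8.0
G1 X0.0 Y0.0
; layer 7
G0 Z17.0
G0 X0.0 Y0.0
G1 X22.0 Y0.0
G1 X22.0 Y8.0
G1 X0.0 Y8.0
G1 X0.0 Y0.0
M2 ; end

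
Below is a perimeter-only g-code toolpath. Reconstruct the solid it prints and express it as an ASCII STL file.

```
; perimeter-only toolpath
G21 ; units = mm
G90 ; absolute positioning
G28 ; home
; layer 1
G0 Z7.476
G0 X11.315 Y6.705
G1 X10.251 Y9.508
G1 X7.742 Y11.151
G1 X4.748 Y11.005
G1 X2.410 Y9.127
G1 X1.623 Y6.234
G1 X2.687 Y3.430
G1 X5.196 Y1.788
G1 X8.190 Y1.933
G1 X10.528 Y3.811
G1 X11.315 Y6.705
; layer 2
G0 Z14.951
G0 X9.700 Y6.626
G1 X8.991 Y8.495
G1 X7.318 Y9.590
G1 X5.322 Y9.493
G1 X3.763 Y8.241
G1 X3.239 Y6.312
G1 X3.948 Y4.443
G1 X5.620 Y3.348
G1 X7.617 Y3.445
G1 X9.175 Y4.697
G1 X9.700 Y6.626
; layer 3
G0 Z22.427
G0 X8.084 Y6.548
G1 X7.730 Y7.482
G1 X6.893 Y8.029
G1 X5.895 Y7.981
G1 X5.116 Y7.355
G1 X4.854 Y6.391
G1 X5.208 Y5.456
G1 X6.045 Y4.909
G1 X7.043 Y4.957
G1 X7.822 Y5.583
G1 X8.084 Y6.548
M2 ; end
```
solid part
  facet normal 0.0000 0.0000 -1.0000
    outer loop
      vertex 8.167 12.711 0.000
      vertex 11.512 10.521 0.000
      vertex 12.930 6.783 0.000
    endloop
  endfacet
  facet normal 0.0000 0.0000 -1.0000
    outer loop
      vertex 4.174 12.517 0.000
      vertex 8.167 12.711 0.000
      vertex 12.930 6.783 0.000
    endloop
  endfacet
  facet normal 0.0000 0.0000 -1.0000
    outer loop
      vertex 1.057 10.013 0.000
      vertex 4.174 12.517 0.000
      vertex 12.930 6.783 0.000
    endloop
  endfacet
  facet normal 0.0000 0.0000 -1.0000
    outer loop
      vertex 0.008 6.155 0.000
      vertex 1.057 10.013 0.000
      vertex 12.930 6.783 0.000
    endloop
  endfacet
  facet normal 0.0000 0.0000 -1.0000
    outer loop
      vertex 1.426 2.417 0.000
      vertex 0.008 6.155 0.000
      vertex 12.930 6.783 0.000
    endloop
  endfacet
  facet normal 0.0000 0.0000 -1.0000
    outer loop
      vertex 4.771 0.227 0.000
      vertex 1.426 2.417 0.000
      vertex 12.930 6.783 0.000
    endloop
  endfacet
  facet normal 0.0000 0.0000 -1.0000
    outer loop
      vertex 8.764 0.421 0.000
      vertex 4.771 0.227 0.000
      vertex 12.930 6.783 0.000
    endloop
  endfacet
  facet normal 0.0000 0.0000 -1.0000
    outer loop
      vertex 11.881 2.925 0.000
      vertex 8.764 0.421 0.000
      vertex 12.930 6.783 0.000
    endloop
  endfacet
  facet normal 0.9158 0.3474 0.2015
    outer loop
      vertex 12.930 6.783 0.000
      vertex 11.512 10.521 0.000
      vertex 6.469 6.469 29.903
    endloop
  endfacet
  facet normal 0.5365 0.8195 0.2015
    outer loop
      vertex 11.512 10.521 0.000
      vertex 8.167 12.711 0.000
      vertex 6.469 6.469 29.903
    endloop
  endfacet
  facet normal -0.0475 0.9783 0.2015
    outer loop
      vertex 8.167 12.711 0.000
      vertex 4.174 12.517 0.000
      vertex 6.469 6.469 29.903
    endloop
  endfacet
  facet normal -0.6134 0.7636 0.2015
    outer loop
      vertex 4.174 12.517 0.000
      vertex 1.057 10.013 0.000
      vertex 6.469 6.469 29.903
    endloop
  endfacet
  facet normal -0.9452 0.2570 0.2015
    outer loop
      vertex 1.057 10.013 0.000
      vertex 0.008 6.155 0.000
      vertex 6.469 6.469 29.903
    endloop
  endfacet
  facet normal -0.9158 -0.3474 0.2015
    outer loop
      vertex 0.008 6.155 0.000
      vertex 1.426 2.417 0.000
      vertex 6.469 6.469 29.903
    endloop
  endfacet
  facet normal -0.5365 -0.8195 0.2015
    outer loop
      vertex 1.426 2.417 0.000
      vertex 4.771 0.227 0.000
      vertex 6.469 6.469 29.903
    endloop
  endfacet
  facet normal 0.0475 -0.9783 0.2015
    outer loop
      vertex 4.771 0.227 0.000
      vertex 8.764 0.421 0.000
      vertex 6.469 6.469 29.903
    endloop
  endfacet
  facet normal 0.6134 -0.7636 0.2015
    outer loop
      vertex 8.764 0.421 0.000
      vertex 11.881 2.925 0.000
      vertex 6.469 6.469 29.903
    endloop
  endfacet
  facet normal 0.9452 -0.2570 0.2015
    outer loop
      vertex 11.881 2.925 0.000
      vertex 12.930 6.783 0.000
      vertex 6.469 6.469 29.903
    endloop
  endfacet
endsolid part

The G0 Z moves step by Δz≈7.476 mm. The G1 loops shrink linearly with z, so the solid tapers from its base footprint up to z≈29.9. Closing with a flat bottom cap and the tapered top and triangulating gives 18 facets — a regular 10-sided pyramid, base circumscribed radius ≈ 6.47 mm, apex at z ≈ 29.9 mm.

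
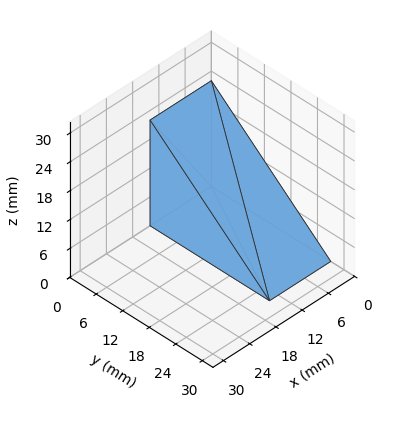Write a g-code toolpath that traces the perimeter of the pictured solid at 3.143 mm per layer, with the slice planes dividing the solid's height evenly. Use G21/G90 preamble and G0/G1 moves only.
Reading the render: the shape is a wedge (ramp): 14 × 27 mm base, rising to 22 mm along the y=0 edge and sloping linearly to z=0 at y=27 (dimensions read to the nearest mm from the axis ticks). For the g-code, the solid's height is divided into equal slices at the stated Δz and each level perimeter traced with G1 moves after a G0 lift.

; perimeter-only toolpath
G21 ; units = mm
G90 ; absolute positioning
G28 ; home
; layer 1
G0 Z3.143
G0 X0.000 Y0.000
G1 X14.000 Y0.000
G1 X14.000 Y23.143
G1 X0.000 Y23.143
G1 X0.000 Y0.000
; layer 2
G0 Z6.286
G0 X0.000 Y0.000
G1 X14.000 Y0.000
G1 X14.000 Y19.286
G1 X0.000 Y19.286
G1 X0.000 Y0.000
; layer 3
G0 Z9.429
G0 X0.000 Y0.000
G1 X14.000 Y0.000
G1 X14.000 Y15.429
G1 X0.000 Y15.429
G1 X0.000 Y0.000
; layer 4
G0 Z12.571
G0 X0.000 Y0.000
G1 X14.000 Y0.000
G1 X14.000 Y11.571
G1 X0.000 Y11.571
G1 X0.000 Y0.000
; layer 5
G0 Z15.714
G0 X0.000 Y0.000
G1 X14.000 Y0.000
G1 X14.000 Y7.714
G1 X0.000 Y7.714
G1 X0.000 Y0.000
; layer 6
G0 Z18.857
G0 X0.000 Y0.000
G1 X14.000 Y0.000
G1 X14.000 Y3.857
G1 X0.000 Y3.857
G1 X0.000 Y0.000
M2 ; end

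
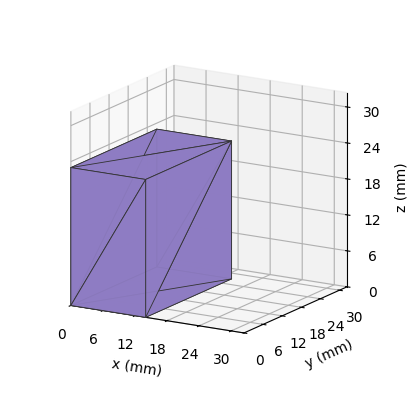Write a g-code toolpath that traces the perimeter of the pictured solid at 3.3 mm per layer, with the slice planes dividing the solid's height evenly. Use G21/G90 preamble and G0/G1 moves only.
Reading the render: the shape is a rectangular box, roughly 14 × 27 mm footprint and 23 mm tall (dimensions read to the nearest mm from the axis ticks). For the g-code, the solid's height is divided into equal slices at the stated Δz and each level perimeter traced with G1 moves after a G0 lift.

; perimeter-only toolpath
G21 ; units = mm
G90 ; absolute positioning
G28 ; home
; layer 1
G0 Z3.3
G0 X0.0 Y0.0
G1 X14.0 Y0.0
G1 X14.0 Y27.0
G1 X0.0 Y27.0
G1 X0.0 Y0.0
; layer 2
G0 Z6.6
G0 X0.0 Y0.0
G1 X14.0 Y0.0
G1 X14.0 Y27.0
G1 X0.0 Y27.0
G1 X0.0 Y0.0
; layer 3
G0 Z9.9
G0 X0.0 Y0.0
G1 X14.0 Y0.0
G1 X14.0 Y27.0
G1 X0.0 Y27.0
G1 X0.0 Y0.0
; layer 4
G0 Z13.1
G0 X0.0 Y0.0
G1 X14.0 Y0.0
G1 X14.0 Y27.0
G1 X0.0 Y27.0
G1 X0.0 Y0.0
; layer 5
G0 Z16.4
G0 X0.0 Y0.0
G1 X14.0 Y0.0
G1 X14.0 Y27.0
G1 X0.0 Y27.0
G1 X0.0 Y0.0
; layer 6
G0 Z19.7
G0 X0.0 Y0.0
G1 X14.0 Y0.0
G1 X14.0 Y27.0
G1 X0.0 Y27.0
G1 X0.0 Y0.0
; layer 7
G0 Z23.0
G0 X0.0 Y0.0
G1 X14.0 Y0.0
G1 X14.0 Y27.0
G1 X0.0 Y27.0
G1 X0.0 Y0.0
M2 ; end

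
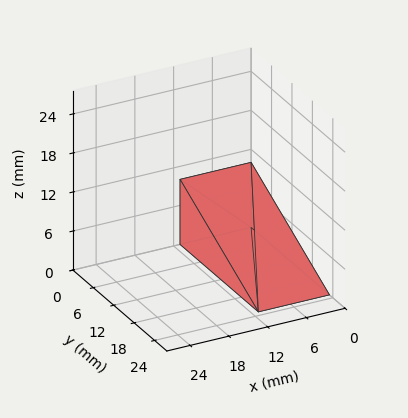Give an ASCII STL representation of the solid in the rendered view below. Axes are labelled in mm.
Reading the render: the shape is a wedge (ramp): 11 × 23 mm base, rising to 10 mm along the y=0 edge and sloping linearly to z=0 at y=23 (dimensions read to the nearest mm from the axis ticks). For the STL, each face is triangulated and given an outward normal.

solid part
  facet normal 0.0000 0.0000 -1.0000
    outer loop
      vertex 11.000 23.000 0.000
      vertex 11.000 0.000 0.000
      vertex 0.000 0.000 0.000
    endloop
  endfacet
  facet normal 0.0000 0.0000 -1.0000
    outer loop
      vertex 0.000 23.000 0.000
      vertex 11.000 23.000 0.000
      vertex 0.000 0.000 0.000
    endloop
  endfacet
  facet normal 0.0000 -1.0000 0.0000
    outer loop
      vertex 0.000 0.000 0.000
      vertex 11.000 0.000 0.000
      vertex 11.000 0.000 10.000
    endloop
  endfacet
  facet normal 0.0000 -1.0000 0.0000
    outer loop
      vertex 0.000 0.000 0.000
      vertex 11.000 0.000 10.000
      vertex 0.000 0.000 10.000
    endloop
  endfacet
  facet normal 0.0000 0.3987 0.9171
    outer loop
      vertex 0.000 0.000 10.000
      vertex 11.000 0.000 10.000
      vertex 11.000 23.000 0.000
    endloop
  endfacet
  facet normal 0.0000 0.3987 0.9171
    outer loop
      vertex 0.000 0.000 10.000
      vertex 11.000 23.000 0.000
      vertex 0.000 23.000 0.000
    endloop
  endfacet
  facet normal -1.0000 0.0000 0.0000
    outer loop
      vertex 0.000 0.000 10.000
      vertex 0.000 23.000 0.000
      vertex 0.000 0.000 0.000
    endloop
  endfacet
  facet normal 1.0000 0.0000 0.0000
    outer loop
      vertex 11.000 0.000 0.000
      vertex 11.000 23.000 0.000
      vertex 11.000 0.000 10.000
    endloop
  endfacet
endsolid part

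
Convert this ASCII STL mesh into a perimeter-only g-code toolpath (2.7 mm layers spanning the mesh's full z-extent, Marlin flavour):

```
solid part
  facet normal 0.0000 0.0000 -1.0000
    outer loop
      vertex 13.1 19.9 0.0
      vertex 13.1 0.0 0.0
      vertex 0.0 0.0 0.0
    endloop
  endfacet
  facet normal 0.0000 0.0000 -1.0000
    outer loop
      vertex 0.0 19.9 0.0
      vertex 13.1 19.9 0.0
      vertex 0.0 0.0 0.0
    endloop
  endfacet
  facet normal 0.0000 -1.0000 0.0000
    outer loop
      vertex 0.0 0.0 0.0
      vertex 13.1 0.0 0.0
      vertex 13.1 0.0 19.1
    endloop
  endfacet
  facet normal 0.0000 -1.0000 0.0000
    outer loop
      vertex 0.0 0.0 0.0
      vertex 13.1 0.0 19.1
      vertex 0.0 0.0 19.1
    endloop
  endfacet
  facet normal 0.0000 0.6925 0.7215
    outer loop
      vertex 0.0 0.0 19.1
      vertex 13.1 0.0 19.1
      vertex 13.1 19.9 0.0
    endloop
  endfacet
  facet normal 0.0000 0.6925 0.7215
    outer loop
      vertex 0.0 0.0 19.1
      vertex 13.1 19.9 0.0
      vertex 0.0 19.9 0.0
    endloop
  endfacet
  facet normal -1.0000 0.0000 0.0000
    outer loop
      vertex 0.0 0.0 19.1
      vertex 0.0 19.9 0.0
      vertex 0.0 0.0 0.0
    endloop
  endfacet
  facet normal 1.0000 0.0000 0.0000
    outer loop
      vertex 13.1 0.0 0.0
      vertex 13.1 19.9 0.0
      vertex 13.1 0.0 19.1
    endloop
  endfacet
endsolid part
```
; perimeter-only toolpath
G21 ; units = mm
G90 ; absolute positioning
G28 ; home
; layer 1
G0 Z2.7
G0 X0.0 Y0.0
G1 X13.1 Y0.0
G1 X13.1 Y17.1
G1 X0.0 Y17.1
G1 X0.0 Y0.0
; layer 2
G0 Z5.5
G0 X0.0 Y0.0
G1 X13.1 Y0.0
G1 X13.1 Y14.2
G1 X0.0 Y14.2
G1 X0.0 Y0.0
; layer 3
G0 Z8.2
G0 X0.0 Y0.0
G1 X13.1 Y0.0
G1 X13.1 Y11.4
G1 X0.0 Y11.4
G1 X0.0 Y0.0
; layer 4
G0 Z10.9
G0 X0.0 Y0.0
G1 X13.1 Y0.0
G1 X13.1 Y8.5
G1 X0.0 Y8.5
G1 X0.0 Y0.0
; layer 5
G0 Z13.6
G0 X0.0 Y0.0
G1 X13.1 Y0.0
G1 X13.1 Y5.7
G1 X0.0 Y5.7
G1 X0.0 Y0.0
; layer 6
G0 Z16.4
G0 X0.0 Y0.0
G1 X13.1 Y0.0
G1 X13.1 Y2.8
G1 X0.0 Y2.8
G1 X0.0 Y0.0
M2 ; end

The solid is a wedge (ramp): 13.1 × 19.9 mm base, rising to 19.1 mm along the y=0 edge and sloping linearly to z=0 at y=19.9. Slicing at Δz = 2.7 mm — 7 equal slices spanning the solid's height, so layer i sits at z = i·h/7 — gives 6 non-empty perimeters. Each is a 4-segment closed polygon; G0 lifts to the layer z and rapids to the start vertex, then G1 traces the edges. The cross-section shrinks linearly with z (the slice at the apex is degenerate and omitted).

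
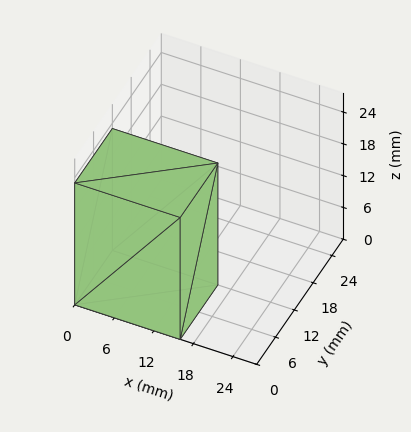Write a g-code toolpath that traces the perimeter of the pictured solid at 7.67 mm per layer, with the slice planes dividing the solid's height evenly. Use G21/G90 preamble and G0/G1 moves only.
Reading the render: the shape is a rectangular box, roughly 16 × 12 mm footprint and 23 mm tall (dimensions read to the nearest mm from the axis ticks). For the g-code, the solid's height is divided into equal slices at the stated Δz and each level perimeter traced with G1 moves after a G0 lift.

; perimeter-only toolpath
G21 ; units = mm
G90 ; absolute positioning
G28 ; home
; layer 1
G0 Z7.67
G0 X0.00 Y0.00
G1 X16.00 Y0.00
G1 X16.00 Y12.00
G1 X0.00 Y12.00
G1 X0.00 Y0.00
; layer 2
G0 Z15.33
G0 X0.00 Y0.00
G1 X16.00 Y0.00
G1 X16.00 Y12.00
G1 X0.00 Y12.00
G1 X0.00 Y0.00
; layer 3
G0 Z23.00
G0 X0.00 Y0.00
G1 X16.00 Y0.00
G1 X16.00 Y12.00
G1 X0.00 Y12.00
G1 X0.00 Y0.00
M2 ; end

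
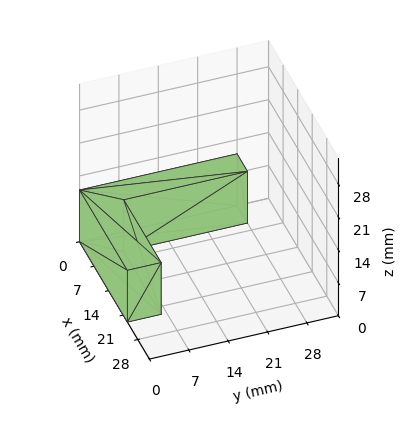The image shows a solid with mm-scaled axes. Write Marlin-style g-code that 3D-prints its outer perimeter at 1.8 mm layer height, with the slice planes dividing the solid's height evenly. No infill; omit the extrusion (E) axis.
Reading the render: the shape is an L-shaped prism: outer 23 × 28 mm, arm thicknesses ≈ 6 mm (horizontal) and 5 mm (vertical), extruded 11 mm in z (dimensions read to the nearest mm from the axis ticks). For the g-code, the solid's height is divided into equal slices at the stated Δz and each level perimeter traced with G1 moves after a G0 lift.

; perimeter-only toolpath
G21 ; units = mm
G90 ; absolute positioning
G28 ; home
; layer 1
G0 Z1.8
G0 X0.0 Y0.0
G1 X23.0 Y0.0
G1 X23.0 Y6.0
G1 X5.0 Y6.0
G1 X5.0 Y28.0
G1 X0.0 Y28.0
G1 X0.0 Y0.0
; layer 2
G0 Z3.7
G0 X0.0 Y0.0
G1 X23.0 Y0.0
G1 X23.0 Y6.0
G1 X5.0 Y6.0
G1 X5.0 Y28.0
G1 X0.0 Y28.0
G1 X0.0 Y0.0
; layer 3
G0 Z5.5
G0 X0.0 Y0.0
G1 X23.0 Y0.0
G1 X23.0 Y6.0
G1 X5.0 Y6.0
G1 X5.0 Y28.0
G1 X0.0 Y28.0
G1 X0.0 Y0.0
; layer 4
G0 Z7.3
G0 X0.0 Y0.0
G1 X23.0 Y0.0
G1 X23.0 Y6.0
G1 X5.0 Y6.0
G1 X5.0 Y28.0
G1 X0.0 Y28.0
G1 X0.0 Y0.0
; layer 5
G0 Z9.2
G0 X0.0 Y0.0
G1 X23.0 Y0.0
G1 X23.0 Y6.0
G1 X5.0 Y6.0
G1 X5.0 Y28.0
G1 X0.0 Y28.0
G1 X0.0 Y0.0
; layer 6
G0 Z11.0
G0 X0.0 Y0.0
G1 X23.0 Y0.0
G1 X23.0 Y6.0
G1 X5.0 Y6.0
G1 X5.0 Y28.0
G1 X0.0 Y28.0
G1 X0.0 Y0.0
M2 ; end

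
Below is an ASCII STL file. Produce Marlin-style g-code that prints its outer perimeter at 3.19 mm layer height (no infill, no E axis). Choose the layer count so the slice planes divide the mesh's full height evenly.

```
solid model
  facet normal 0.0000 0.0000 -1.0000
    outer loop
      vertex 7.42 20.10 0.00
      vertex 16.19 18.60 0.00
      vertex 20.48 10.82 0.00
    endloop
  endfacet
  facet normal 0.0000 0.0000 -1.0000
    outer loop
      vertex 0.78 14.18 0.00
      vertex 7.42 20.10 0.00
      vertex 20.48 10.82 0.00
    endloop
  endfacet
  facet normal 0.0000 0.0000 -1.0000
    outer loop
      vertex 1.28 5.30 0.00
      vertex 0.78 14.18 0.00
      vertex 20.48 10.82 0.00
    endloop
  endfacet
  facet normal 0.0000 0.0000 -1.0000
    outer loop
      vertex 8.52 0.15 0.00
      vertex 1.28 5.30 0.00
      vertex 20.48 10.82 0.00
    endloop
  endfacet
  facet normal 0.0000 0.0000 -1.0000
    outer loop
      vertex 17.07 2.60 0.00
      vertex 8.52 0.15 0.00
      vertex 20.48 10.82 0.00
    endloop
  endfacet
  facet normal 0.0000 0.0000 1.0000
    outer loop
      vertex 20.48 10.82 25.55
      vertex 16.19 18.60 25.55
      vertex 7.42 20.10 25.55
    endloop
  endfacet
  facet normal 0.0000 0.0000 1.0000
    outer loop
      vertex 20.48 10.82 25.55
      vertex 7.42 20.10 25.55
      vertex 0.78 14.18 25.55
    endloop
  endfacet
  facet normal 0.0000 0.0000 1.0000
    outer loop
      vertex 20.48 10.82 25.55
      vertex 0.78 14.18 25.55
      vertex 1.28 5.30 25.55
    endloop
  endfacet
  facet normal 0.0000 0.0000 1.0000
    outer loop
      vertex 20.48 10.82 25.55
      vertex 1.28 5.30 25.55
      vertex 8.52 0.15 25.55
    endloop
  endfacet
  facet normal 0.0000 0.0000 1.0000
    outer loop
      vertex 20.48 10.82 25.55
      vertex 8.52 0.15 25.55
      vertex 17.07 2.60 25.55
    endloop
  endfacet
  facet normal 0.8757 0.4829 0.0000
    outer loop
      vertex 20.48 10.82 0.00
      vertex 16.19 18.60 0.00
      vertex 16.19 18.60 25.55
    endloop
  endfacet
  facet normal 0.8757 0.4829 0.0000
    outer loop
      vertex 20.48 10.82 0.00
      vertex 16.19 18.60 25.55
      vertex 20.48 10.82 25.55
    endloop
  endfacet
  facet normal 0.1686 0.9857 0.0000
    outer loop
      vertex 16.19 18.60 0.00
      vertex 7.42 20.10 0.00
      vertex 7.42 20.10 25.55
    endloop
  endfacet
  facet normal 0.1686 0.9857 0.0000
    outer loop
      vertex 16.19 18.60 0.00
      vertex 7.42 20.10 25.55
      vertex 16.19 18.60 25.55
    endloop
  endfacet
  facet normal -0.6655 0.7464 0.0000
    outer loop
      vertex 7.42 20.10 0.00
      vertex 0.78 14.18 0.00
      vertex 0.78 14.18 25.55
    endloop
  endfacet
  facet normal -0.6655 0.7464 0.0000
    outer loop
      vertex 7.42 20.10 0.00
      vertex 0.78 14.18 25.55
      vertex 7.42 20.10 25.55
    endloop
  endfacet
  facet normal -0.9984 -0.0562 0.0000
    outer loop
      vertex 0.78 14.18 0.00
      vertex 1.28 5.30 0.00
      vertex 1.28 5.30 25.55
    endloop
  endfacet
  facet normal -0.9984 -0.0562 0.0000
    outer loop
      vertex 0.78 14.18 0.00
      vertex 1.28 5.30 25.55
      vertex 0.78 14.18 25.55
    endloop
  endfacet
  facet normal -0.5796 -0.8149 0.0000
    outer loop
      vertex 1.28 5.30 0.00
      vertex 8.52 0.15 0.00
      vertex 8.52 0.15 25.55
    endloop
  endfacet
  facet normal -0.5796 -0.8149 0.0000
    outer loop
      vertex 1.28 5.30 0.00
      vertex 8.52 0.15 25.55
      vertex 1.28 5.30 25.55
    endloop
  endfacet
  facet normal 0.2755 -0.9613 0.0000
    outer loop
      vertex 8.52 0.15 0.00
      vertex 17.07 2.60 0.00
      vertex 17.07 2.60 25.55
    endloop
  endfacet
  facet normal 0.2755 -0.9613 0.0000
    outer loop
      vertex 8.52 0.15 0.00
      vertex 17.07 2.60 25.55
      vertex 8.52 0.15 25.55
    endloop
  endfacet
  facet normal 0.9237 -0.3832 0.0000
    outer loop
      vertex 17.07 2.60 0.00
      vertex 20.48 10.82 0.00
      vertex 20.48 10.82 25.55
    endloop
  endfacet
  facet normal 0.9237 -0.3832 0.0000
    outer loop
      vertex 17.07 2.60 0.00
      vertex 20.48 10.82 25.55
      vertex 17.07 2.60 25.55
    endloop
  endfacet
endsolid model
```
; perimeter-only toolpath
G21 ; units = mm
G90 ; absolute positioning
G28 ; home
; layer 1
G0 Z3.19
G0 X20.48 Y10.82
G1 X16.19 Y18.60
G1 X7.42 Y20.10
G1 X0.78 Y14.18
G1 X1.28 Y5.30
G1 X8.52 Y0.15
G1 X17.07 Y2.60
G1 X20.48 Y10.82
; layer 2
G0 Z6.39
G0 X20.48 Y10.82
G1 X16.19 Y18.60
G1 X7.42 Y20.10
G1 X0.78 Y14.18
G1 X1.28 Y5.30
G1 X8.52 Y0.15
G1 X17.07 Y2.60
G1 X20.48 Y10.82
; layer 3
G0 Z9.58
G0 X20.48 Y10.82
G1 X16.19 Y18.60
G1 X7.42 Y20.10
G1 X0.78 Y14.18
G1 X1.28 Y5.30
G1 X8.52 Y0.15
G1 X17.07 Y2.60
G1 X20.48 Y10.82
; layer 4
G0 Z12.78
G0 X20.48 Y10.82
G1 X16.19 Y18.60
G1 X7.42 Y20.10
G1 X0.78 Y14.18
G1 X1.28 Y5.30
G1 X8.52 Y0.15
G1 X17.07 Y2.60
G1 X20.48 Y10.82
; layer 5
G0 Z15.97
G0 X20.48 Y10.82
G1 X16.19 Y18.60
G1 X7.42 Y20.10
G1 X0.78 Y14.18
G1 X1.28 Y5.30
G1 X8.52 Y0.15
G1 X17.07 Y2.60
G1 X20.48 Y10.82
; layer 6
G0 Z19.16
G0 X20.48 Y10.82
G1 X16.19 Y18.60
G1 X7.42 Y20.10
G1 X0.78 Y14.18
G1 X1.28 Y5.30
G1 X8.52 Y0.15
G1 X17.07 Y2.60
G1 X20.48 Y10.82
; layer 7
G0 Z22.36
G0 X20.48 Y10.82
G1 X16.19 Y18.60
G1 X7.42 Y20.10
G1 X0.78 Y14.18
G1 X1.28 Y5.30
G1 X8.52 Y0.15
G1 X17.07 Y2.60
G1 X20.48 Y10.82
; layer 8
G0 Z25.55
G0 X20.48 Y10.82
G1 X16.19 Y18.60
G1 X7.42 Y20.10
G1 X0.78 Y14.18
G1 X1.28 Y5.30
G1 X8.52 Y0.15
G1 X17.07 Y2.60
G1 X20.48 Y10.82
M2 ; end

The solid is a regular 7-sided prism (a cylinder approximated with 7 flat sides), circumscribed radius ≈ 10.2 mm, height ≈ 25.6 mm. Slicing at Δz = 3.19 mm — 8 equal slices spanning the solid's height, so layer i sits at z = i·h/8 — gives 8 non-empty perimeters. Each is a 7-segment closed polygon; G0 lifts to the layer z and rapids to the start vertex, then G1 traces the edges.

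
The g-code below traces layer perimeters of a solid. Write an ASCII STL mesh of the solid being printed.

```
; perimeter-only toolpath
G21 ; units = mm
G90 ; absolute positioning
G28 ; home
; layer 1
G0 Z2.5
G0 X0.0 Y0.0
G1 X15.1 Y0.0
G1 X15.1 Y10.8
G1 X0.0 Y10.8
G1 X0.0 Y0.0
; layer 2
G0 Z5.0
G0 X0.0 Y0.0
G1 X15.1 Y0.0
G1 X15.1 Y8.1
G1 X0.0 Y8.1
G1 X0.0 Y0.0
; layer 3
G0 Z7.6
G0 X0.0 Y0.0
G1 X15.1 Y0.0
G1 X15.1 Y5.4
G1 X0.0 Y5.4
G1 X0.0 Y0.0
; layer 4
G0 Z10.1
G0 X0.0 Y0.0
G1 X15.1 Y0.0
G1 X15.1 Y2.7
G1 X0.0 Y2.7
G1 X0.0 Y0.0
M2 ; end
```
solid part
  facet normal 0.0000 0.0000 -1.0000
    outer loop
      vertex 15.1 13.5 0.0
      vertex 15.1 0.0 0.0
      vertex 0.0 0.0 0.0
    endloop
  endfacet
  facet normal 0.0000 0.0000 -1.0000
    outer loop
      vertex 0.0 13.5 0.0
      vertex 15.1 13.5 0.0
      vertex 0.0 0.0 0.0
    endloop
  endfacet
  facet normal 0.0000 -1.0000 0.0000
    outer loop
      vertex 0.0 0.0 0.0
      vertex 15.1 0.0 0.0
      vertex 15.1 0.0 12.6
    endloop
  endfacet
  facet normal 0.0000 -1.0000 0.0000
    outer loop
      vertex 0.0 0.0 0.0
      vertex 15.1 0.0 12.6
      vertex 0.0 0.0 12.6
    endloop
  endfacet
  facet normal 0.0000 0.6823 0.7311
    outer loop
      vertex 0.0 0.0 12.6
      vertex 15.1 0.0 12.6
      vertex 15.1 13.5 0.0
    endloop
  endfacet
  facet normal 0.0000 0.6823 0.7311
    outer loop
      vertex 0.0 0.0 12.6
      vertex 15.1 13.5 0.0
      vertex 0.0 13.5 0.0
    endloop
  endfacet
  facet normal -1.0000 0.0000 0.0000
    outer loop
      vertex 0.0 0.0 12.6
      vertex 0.0 13.5 0.0
      vertex 0.0 0.0 0.0
    endloop
  endfacet
  facet normal 1.0000 0.0000 0.0000
    outer loop
      vertex 15.1 0.0 0.0
      vertex 15.1 13.5 0.0
      vertex 15.1 0.0 12.6
    endloop
  endfacet
endsolid part

The G0 Z moves step by Δz≈2.5 mm. The G1 loops shrink linearly with z, so the solid tapers from its base footprint up to z≈12.6. Closing with a flat bottom cap and the tapered top and triangulating gives 8 facets — a wedge (ramp): 15.1 × 13.5 mm base, rising to 12.6 mm along the y=0 edge and sloping linearly to z=0 at y=13.5.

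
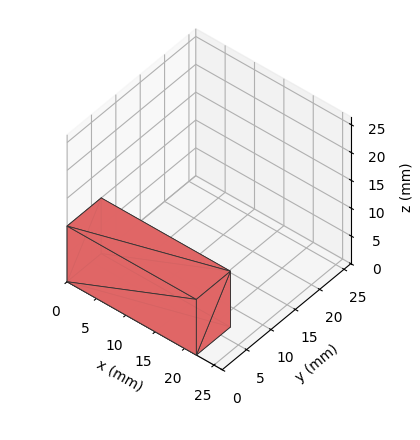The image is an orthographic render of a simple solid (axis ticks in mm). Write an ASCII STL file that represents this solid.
Reading the render: the shape is a rectangular box, roughly 22 × 7 mm footprint and 10 mm tall (dimensions read to the nearest mm from the axis ticks). For the STL, each face is triangulated and given an outward normal.

solid part
  facet normal 0.0000 0.0000 -1.0000
    outer loop
      vertex 22.0 7.0 0.0
      vertex 22.0 0.0 0.0
      vertex 0.0 0.0 0.0
    endloop
  endfacet
  facet normal 0.0000 0.0000 -1.0000
    outer loop
      vertex 0.0 7.0 0.0
      vertex 22.0 7.0 0.0
      vertex 0.0 0.0 0.0
    endloop
  endfacet
  facet normal 0.0000 0.0000 1.0000
    outer loop
      vertex 0.0 0.0 10.0
      vertex 22.0 0.0 10.0
      vertex 22.0 7.0 10.0
    endloop
  endfacet
  facet normal 0.0000 0.0000 1.0000
    outer loop
      vertex 0.0 0.0 10.0
      vertex 22.0 7.0 10.0
      vertex 0.0 7.0 10.0
    endloop
  endfacet
  facet normal 0.0000 -1.0000 0.0000
    outer loop
      vertex 0.0 0.0 0.0
      vertex 22.0 0.0 0.0
      vertex 22.0 0.0 10.0
    endloop
  endfacet
  facet normal 0.0000 -1.0000 0.0000
    outer loop
      vertex 0.0 0.0 0.0
      vertex 22.0 0.0 10.0
      vertex 0.0 0.0 10.0
    endloop
  endfacet
  facet normal 0.0000 1.0000 0.0000
    outer loop
      vertex 22.0 7.0 10.0
      vertex 22.0 7.0 0.0
      vertex 0.0 7.0 0.0
    endloop
  endfacet
  facet normal 0.0000 1.0000 0.0000
    outer loop
      vertex 0.0 7.0 10.0
      vertex 22.0 7.0 10.0
      vertex 0.0 7.0 0.0
    endloop
  endfacet
  facet normal -1.0000 0.0000 0.0000
    outer loop
      vertex 0.0 7.0 10.0
      vertex 0.0 7.0 0.0
      vertex 0.0 0.0 0.0
    endloop
  endfacet
  facet normal -1.0000 0.0000 0.0000
    outer loop
      vertex 0.0 0.0 10.0
      vertex 0.0 7.0 10.0
      vertex 0.0 0.0 0.0
    endloop
  endfacet
  facet normal 1.0000 0.0000 0.0000
    outer loop
      vertex 22.0 0.0 0.0
      vertex 22.0 7.0 0.0
      vertex 22.0 7.0 10.0
    endloop
  endfacet
  facet normal 1.0000 0.0000 0.0000
    outer loop
      vertex 22.0 0.0 0.0
      vertex 22.0 7.0 10.0
      vertex 22.0 0.0 10.0
    endloop
  endfacet
endsolid part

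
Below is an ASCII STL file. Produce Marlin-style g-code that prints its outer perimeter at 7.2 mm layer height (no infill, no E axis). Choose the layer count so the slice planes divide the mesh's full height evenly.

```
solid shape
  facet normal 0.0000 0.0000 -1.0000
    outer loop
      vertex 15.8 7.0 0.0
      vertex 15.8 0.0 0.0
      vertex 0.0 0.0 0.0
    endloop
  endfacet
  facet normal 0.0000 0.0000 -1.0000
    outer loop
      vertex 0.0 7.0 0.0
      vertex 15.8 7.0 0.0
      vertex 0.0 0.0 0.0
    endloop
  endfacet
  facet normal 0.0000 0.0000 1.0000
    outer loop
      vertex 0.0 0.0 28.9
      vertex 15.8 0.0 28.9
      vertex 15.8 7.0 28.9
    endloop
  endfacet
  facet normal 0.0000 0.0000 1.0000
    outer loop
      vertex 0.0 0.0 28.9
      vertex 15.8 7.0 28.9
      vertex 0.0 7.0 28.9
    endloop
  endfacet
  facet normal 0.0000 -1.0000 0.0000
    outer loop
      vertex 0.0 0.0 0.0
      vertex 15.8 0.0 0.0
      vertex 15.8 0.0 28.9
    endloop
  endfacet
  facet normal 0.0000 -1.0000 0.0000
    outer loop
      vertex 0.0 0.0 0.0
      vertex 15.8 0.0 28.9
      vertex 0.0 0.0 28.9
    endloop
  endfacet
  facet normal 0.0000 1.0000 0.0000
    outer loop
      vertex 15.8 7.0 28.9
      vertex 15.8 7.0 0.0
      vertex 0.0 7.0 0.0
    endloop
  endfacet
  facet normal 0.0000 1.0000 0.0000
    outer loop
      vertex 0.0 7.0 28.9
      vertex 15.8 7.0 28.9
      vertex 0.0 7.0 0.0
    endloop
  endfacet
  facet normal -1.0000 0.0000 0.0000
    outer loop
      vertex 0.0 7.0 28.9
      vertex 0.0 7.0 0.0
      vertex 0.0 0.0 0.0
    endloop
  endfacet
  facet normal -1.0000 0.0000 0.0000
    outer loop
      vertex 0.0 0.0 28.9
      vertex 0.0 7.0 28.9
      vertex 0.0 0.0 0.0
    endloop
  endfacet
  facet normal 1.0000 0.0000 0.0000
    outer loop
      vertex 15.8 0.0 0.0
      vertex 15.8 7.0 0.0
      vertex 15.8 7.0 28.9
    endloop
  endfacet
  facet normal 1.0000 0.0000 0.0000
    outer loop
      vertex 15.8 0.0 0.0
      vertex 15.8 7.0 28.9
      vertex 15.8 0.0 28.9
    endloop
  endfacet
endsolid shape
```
; perimeter-only toolpath
G21 ; units = mm
G90 ; absolute positioning
G28 ; home
; layer 1
G0 Z7.2
G0 X0.0 Y0.0
G1 X15.8 Y0.0
G1 X15.8 Y7.0
G1 X0.0 Y7.0
G1 X0.0 Y0.0
; layer 2
G0 Z14.4
G0 X0.0 Y0.0
G1 X15.8 Y0.0
G1 X15.8 Y7.0
G1 X0.0 Y7.0
G1 X0.0 Y0.0
; layer 3
G0 Z21.7
G0 X0.0 Y0.0
G1 X15.8 Y0.0
G1 X15.8 Y7.0
G1 X0.0 Y7.0
G1 X0.0 Y0.0
; layer 4
G0 Z28.9
G0 X0.0 Y0.0
G1 X15.8 Y0.0
G1 X15.8 Y7.0
G1 X0.0 Y7.0
G1 X0.0 Y0.0
M2 ; end

The solid is a rectangular box, roughly 15.8 × 7 mm footprint and 28.9 mm tall. Slicing at Δz = 7.2 mm — 4 equal slices spanning the solid's height, so layer i sits at z = i·h/4 — gives 4 non-empty perimeters. Each is a 4-segment closed polygon; G0 lifts to the layer z and rapids to the start vertex, then G1 traces the edges.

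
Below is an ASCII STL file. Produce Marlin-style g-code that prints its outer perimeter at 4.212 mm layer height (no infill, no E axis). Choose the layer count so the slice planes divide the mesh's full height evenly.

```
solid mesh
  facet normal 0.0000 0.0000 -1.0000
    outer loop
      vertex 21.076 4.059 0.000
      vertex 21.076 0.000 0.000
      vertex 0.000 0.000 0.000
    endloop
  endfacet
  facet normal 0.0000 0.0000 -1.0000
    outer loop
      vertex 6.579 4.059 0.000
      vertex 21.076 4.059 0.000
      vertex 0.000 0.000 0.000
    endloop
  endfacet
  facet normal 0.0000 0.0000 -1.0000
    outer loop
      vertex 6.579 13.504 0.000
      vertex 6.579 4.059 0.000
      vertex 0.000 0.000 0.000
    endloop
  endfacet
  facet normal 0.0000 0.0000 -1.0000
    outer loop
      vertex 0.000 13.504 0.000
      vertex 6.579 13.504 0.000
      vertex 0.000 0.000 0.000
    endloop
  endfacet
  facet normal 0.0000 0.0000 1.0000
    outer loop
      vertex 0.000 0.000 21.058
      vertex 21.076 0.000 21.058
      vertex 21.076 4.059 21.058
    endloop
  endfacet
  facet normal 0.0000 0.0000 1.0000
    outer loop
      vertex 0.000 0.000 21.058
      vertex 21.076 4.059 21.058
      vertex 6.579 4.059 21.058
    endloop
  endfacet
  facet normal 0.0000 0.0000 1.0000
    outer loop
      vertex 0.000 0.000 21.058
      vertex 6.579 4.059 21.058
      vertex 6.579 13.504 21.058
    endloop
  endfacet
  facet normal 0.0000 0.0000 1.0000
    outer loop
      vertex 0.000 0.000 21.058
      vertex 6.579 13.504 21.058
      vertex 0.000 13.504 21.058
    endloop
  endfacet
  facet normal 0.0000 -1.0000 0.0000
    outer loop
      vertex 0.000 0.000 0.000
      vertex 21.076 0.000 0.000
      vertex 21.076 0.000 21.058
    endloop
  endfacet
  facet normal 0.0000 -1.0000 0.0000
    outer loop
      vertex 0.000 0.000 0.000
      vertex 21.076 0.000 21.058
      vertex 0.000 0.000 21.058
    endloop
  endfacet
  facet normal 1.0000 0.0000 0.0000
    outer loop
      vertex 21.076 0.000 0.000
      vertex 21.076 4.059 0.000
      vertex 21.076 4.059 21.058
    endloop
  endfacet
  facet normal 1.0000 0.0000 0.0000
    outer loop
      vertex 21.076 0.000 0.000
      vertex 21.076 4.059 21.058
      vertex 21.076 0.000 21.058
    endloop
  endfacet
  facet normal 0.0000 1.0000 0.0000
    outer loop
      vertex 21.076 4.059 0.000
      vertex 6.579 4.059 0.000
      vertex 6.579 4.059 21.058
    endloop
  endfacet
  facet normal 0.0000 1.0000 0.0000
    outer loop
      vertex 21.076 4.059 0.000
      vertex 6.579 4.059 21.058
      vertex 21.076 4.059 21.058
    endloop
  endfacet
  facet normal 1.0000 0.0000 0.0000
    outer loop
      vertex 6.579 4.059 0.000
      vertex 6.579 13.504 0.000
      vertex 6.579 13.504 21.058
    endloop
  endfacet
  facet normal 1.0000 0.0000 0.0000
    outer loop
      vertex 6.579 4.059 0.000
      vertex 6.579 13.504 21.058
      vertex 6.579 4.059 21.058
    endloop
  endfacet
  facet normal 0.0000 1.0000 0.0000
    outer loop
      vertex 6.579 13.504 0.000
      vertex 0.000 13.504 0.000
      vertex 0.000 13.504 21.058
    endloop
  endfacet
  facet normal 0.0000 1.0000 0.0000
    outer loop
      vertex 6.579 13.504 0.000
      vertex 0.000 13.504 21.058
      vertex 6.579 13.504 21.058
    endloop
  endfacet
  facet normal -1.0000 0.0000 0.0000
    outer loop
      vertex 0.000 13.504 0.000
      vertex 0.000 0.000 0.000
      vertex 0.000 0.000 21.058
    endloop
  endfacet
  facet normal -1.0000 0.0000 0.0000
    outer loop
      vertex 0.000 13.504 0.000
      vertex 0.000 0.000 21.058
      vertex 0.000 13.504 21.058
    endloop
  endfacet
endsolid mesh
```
; perimeter-only toolpath
G21 ; units = mm
G90 ; absolute positioning
G28 ; home
; layer 1
G0 Z4.212
G0 X0.000 Y0.000
G1 X21.076 Y0.000
G1 X21.076 Y4.059
G1 X6.579 Y4.059
G1 X6.579 Y13.504
G1 X0.000 Y13.504
G1 X0.000 Y0.000
; layer 2
G0 Z8.423
G0 X0.000 Y0.000
G1 X21.076 Y0.000
G1 X21.076 Y4.059
G1 X6.579 Y4.059
G1 X6.579 Y13.504
G1 X0.000 Y13.504
G1 X0.000 Y0.000
; layer 3
G0 Z12.635
G0 X0.000 Y0.000
G1 X21.076 Y0.000
G1 X21.076 Y4.059
G1 X6.579 Y4.059
G1 X6.579 Y13.504
G1 X0.000 Y13.504
G1 X0.000 Y0.000
; layer 4
G0 Z16.846
G0 X0.000 Y0.000
G1 X21.076 Y0.000
G1 X21.076 Y4.059
G1 X6.579 Y4.059
G1 X6.579 Y13.504
G1 X0.000 Y13.504
G1 X0.000 Y0.000
; layer 5
G0 Z21.058
G0 X0.000 Y0.000
G1 X21.076 Y0.000
G1 X21.076 Y4.059
G1 X6.579 Y4.059
G1 X6.579 Y13.504
G1 X0.000 Y13.504
G1 X0.000 Y0.000
M2 ; end

The solid is an L-shaped prism: outer 21.1 × 13.5 mm, arm thicknesses ≈ 4.06 mm (horizontal) and 6.58 mm (vertical), extruded 21.1 mm in z. Slicing at Δz = 4.212 mm — 5 equal slices spanning the solid's height, so layer i sits at z = i·h/5 — gives 5 non-empty perimeters. Each is a 6-segment closed polygon; G0 lifts to the layer z and rapids to the start vertex, then G1 traces the edges.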